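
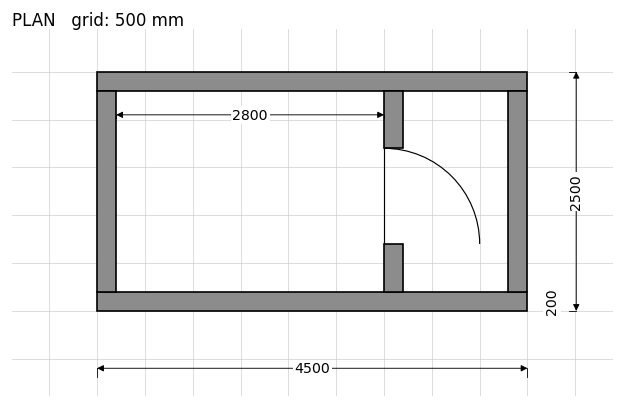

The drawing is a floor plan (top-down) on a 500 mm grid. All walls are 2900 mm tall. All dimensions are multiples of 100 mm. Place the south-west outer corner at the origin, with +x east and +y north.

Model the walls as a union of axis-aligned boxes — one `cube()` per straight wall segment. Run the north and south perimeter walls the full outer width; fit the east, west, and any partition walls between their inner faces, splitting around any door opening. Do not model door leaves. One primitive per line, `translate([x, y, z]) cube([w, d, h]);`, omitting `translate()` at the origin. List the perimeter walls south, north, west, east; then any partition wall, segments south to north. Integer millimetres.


cube([4500, 200, 2900]);
translate([0, 2300, 0]) cube([4500, 200, 2900]);
translate([0, 200, 0]) cube([200, 2100, 2900]);
translate([4300, 200, 0]) cube([200, 2100, 2900]);
translate([3000, 200, 0]) cube([200, 500, 2900]);
translate([3000, 1700, 0]) cube([200, 600, 2900]);


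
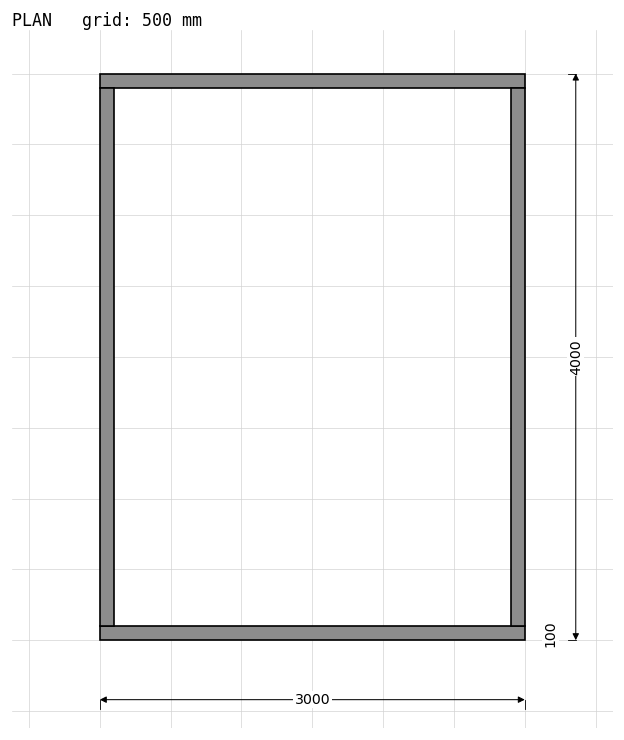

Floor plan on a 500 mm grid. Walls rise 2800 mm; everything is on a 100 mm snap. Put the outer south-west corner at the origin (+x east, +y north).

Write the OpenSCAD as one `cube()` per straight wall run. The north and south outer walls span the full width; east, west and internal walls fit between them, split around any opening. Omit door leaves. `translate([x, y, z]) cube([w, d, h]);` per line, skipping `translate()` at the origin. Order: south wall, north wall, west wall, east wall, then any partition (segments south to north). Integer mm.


cube([3000, 100, 2800]);
translate([0, 3900, 0]) cube([3000, 100, 2800]);
translate([0, 100, 0]) cube([100, 3800, 2800]);
translate([2900, 100, 0]) cube([100, 3800, 2800]);


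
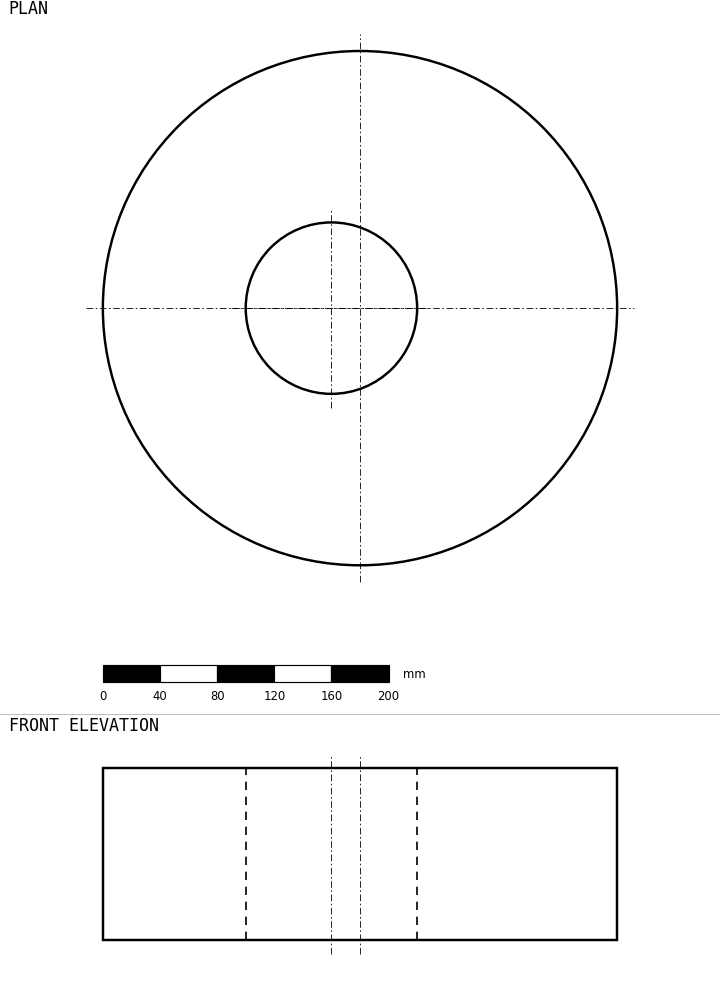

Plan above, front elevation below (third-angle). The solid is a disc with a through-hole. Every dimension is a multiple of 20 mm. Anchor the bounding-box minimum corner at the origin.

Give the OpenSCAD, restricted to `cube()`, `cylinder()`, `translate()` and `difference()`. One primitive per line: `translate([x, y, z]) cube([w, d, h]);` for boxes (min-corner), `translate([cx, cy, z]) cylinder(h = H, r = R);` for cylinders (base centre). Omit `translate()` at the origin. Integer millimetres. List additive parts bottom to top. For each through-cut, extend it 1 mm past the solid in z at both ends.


difference() {
  translate([180, 180, 0]) cylinder(h = 120, r = 180);
  translate([160, 180, -1]) cylinder(h = 122, r = 60);
}


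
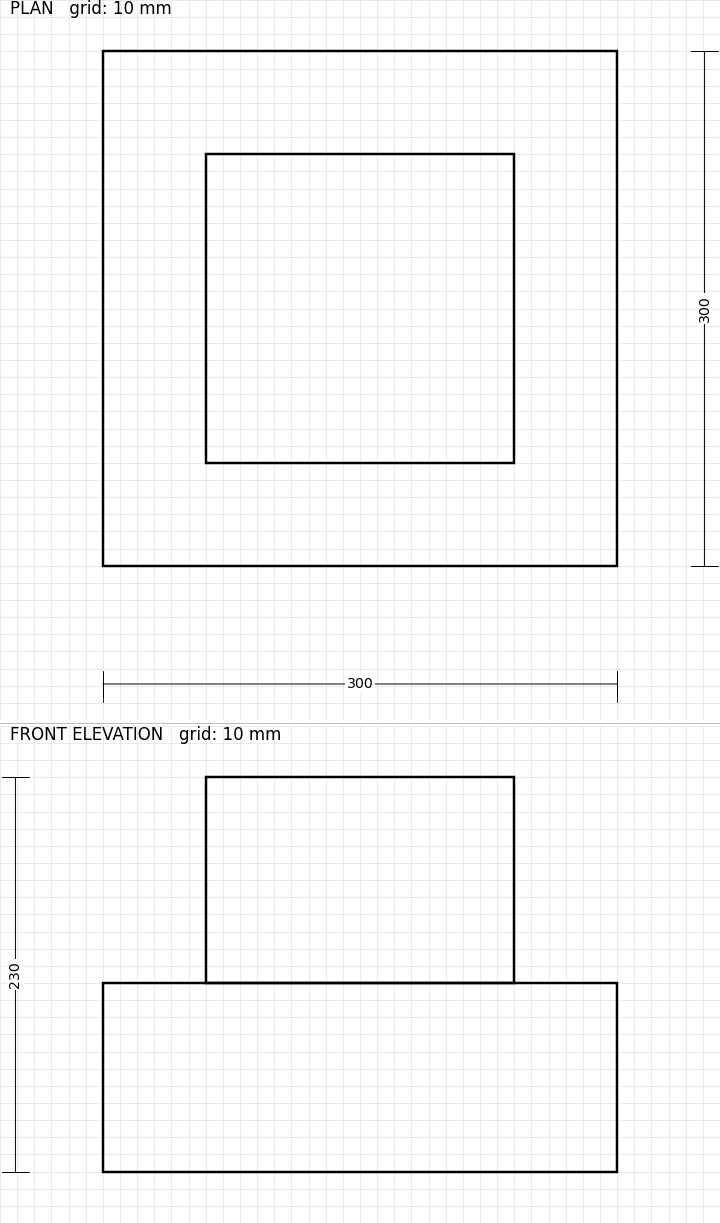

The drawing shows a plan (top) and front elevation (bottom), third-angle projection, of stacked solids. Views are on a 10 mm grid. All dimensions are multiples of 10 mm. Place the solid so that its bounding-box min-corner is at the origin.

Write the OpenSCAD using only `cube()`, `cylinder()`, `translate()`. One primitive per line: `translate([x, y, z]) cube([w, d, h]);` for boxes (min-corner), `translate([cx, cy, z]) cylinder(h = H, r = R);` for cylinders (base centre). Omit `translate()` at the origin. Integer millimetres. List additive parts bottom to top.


cube([300, 300, 110]);
translate([60, 60, 110]) cube([180, 180, 120]);


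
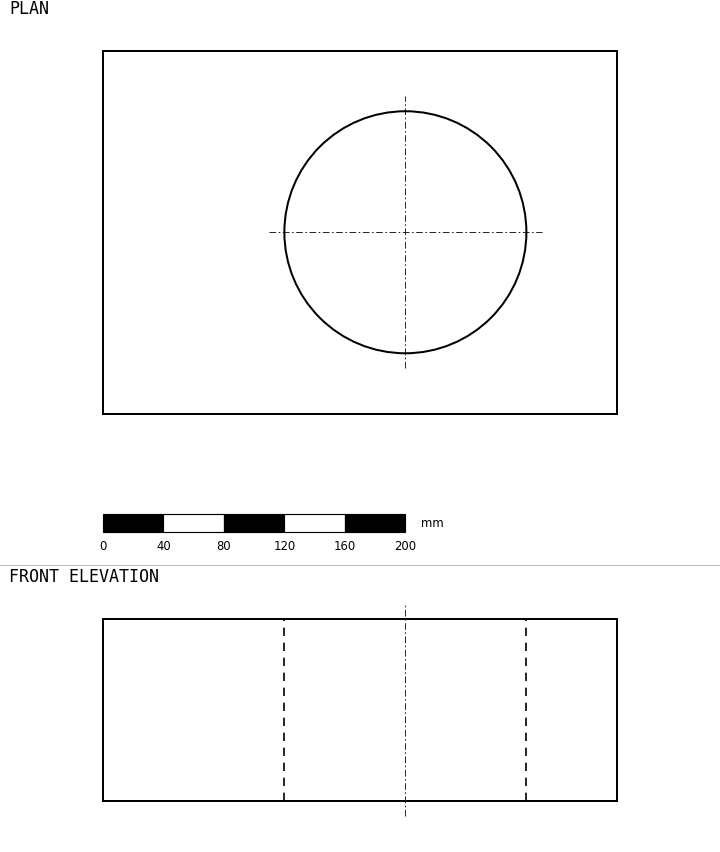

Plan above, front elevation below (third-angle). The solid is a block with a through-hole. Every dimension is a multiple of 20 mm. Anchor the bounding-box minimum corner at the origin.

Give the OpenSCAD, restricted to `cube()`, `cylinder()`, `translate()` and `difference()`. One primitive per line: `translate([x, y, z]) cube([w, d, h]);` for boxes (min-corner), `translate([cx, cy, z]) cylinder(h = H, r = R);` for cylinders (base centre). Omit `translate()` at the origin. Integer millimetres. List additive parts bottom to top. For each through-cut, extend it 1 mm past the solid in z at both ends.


difference() {
  cube([340, 240, 120]);
  translate([200, 120, -1]) cylinder(h = 122, r = 80);
}


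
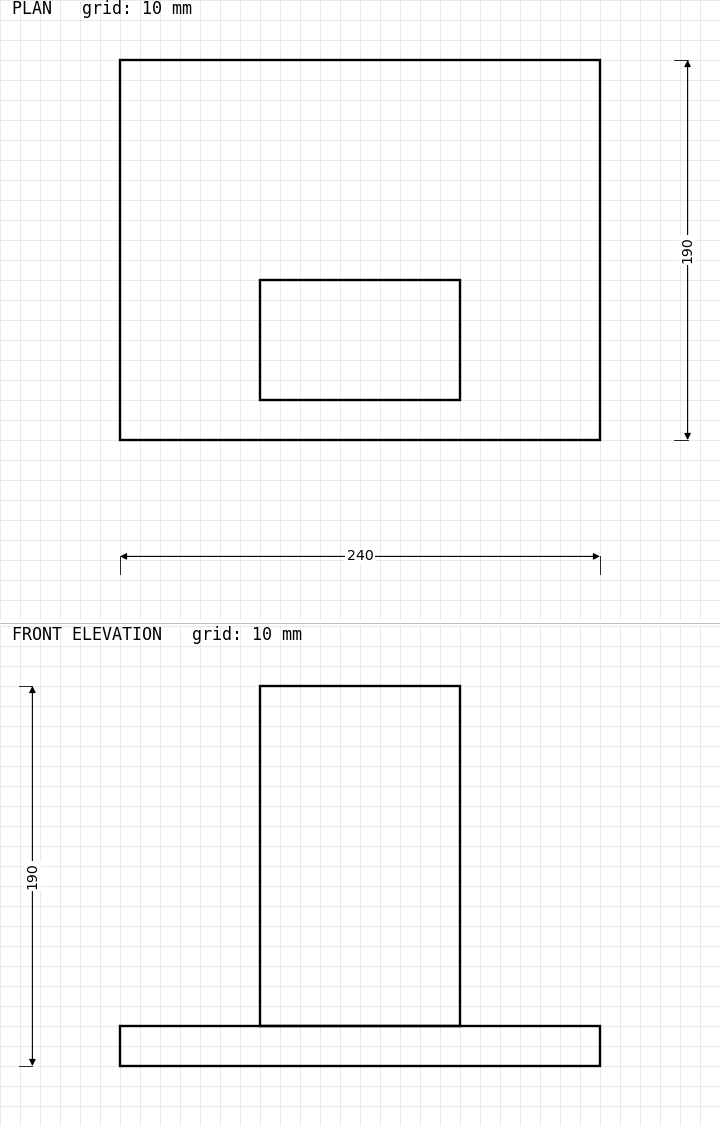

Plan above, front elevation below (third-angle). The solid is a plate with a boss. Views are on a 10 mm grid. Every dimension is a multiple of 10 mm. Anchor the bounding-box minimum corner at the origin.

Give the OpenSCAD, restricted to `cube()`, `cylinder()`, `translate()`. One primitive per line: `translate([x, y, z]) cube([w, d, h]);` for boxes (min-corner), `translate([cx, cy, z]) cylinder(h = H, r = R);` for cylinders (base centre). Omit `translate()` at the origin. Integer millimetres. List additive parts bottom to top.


cube([240, 190, 20]);
translate([70, 20, 20]) cube([100, 60, 170]);


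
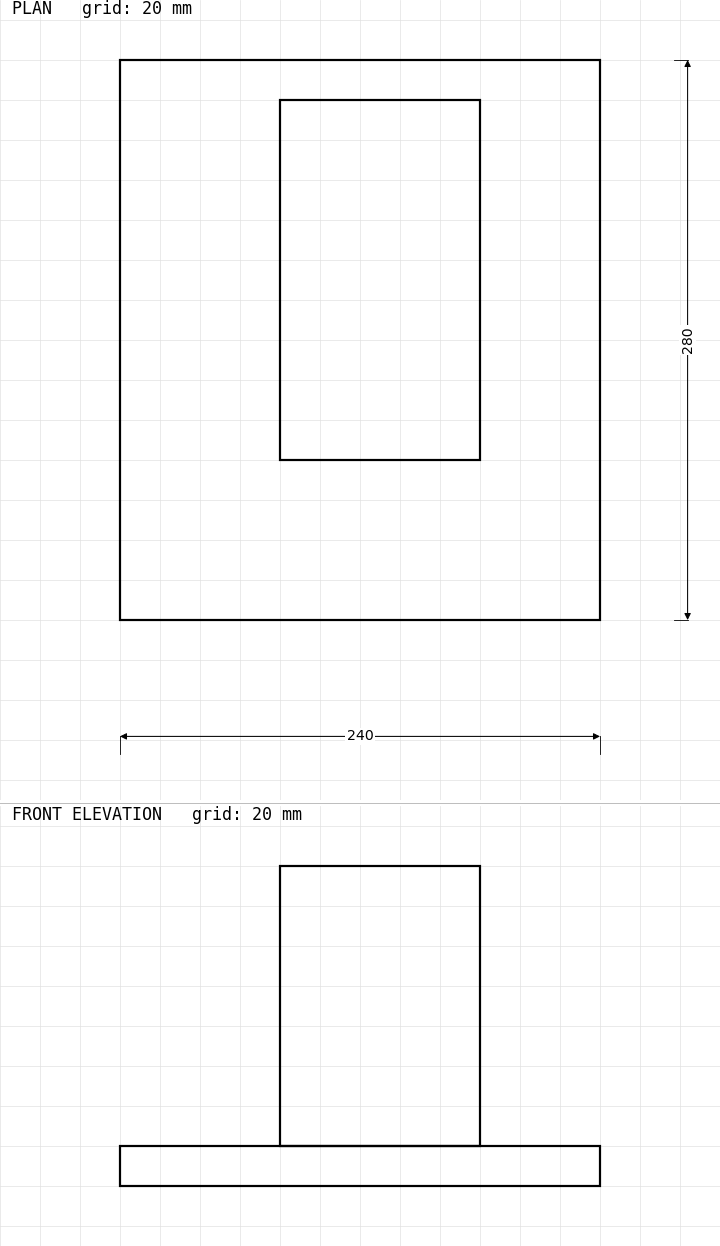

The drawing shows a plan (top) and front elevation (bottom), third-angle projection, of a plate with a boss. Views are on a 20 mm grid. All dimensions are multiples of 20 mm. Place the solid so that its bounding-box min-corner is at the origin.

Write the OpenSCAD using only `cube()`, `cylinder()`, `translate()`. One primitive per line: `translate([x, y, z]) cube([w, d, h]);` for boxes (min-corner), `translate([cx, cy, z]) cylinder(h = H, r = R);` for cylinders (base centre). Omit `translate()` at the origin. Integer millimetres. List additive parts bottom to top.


cube([240, 280, 20]);
translate([80, 80, 20]) cube([100, 180, 140]);


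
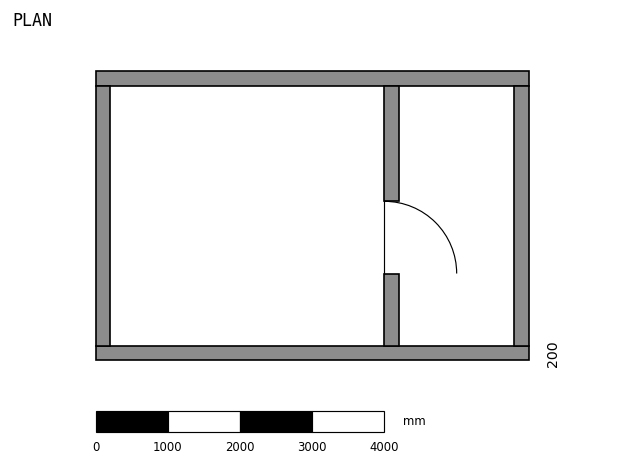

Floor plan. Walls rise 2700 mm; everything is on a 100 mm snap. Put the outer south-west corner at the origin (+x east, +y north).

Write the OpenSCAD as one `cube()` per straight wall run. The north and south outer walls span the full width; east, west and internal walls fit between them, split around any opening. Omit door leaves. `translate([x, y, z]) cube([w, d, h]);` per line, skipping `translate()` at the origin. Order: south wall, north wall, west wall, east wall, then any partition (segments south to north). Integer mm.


cube([6000, 200, 2700]);
translate([0, 3800, 0]) cube([6000, 200, 2700]);
translate([0, 200, 0]) cube([200, 3600, 2700]);
translate([5800, 200, 0]) cube([200, 3600, 2700]);
translate([4000, 200, 0]) cube([200, 1000, 2700]);
translate([4000, 2200, 0]) cube([200, 1600, 2700]);


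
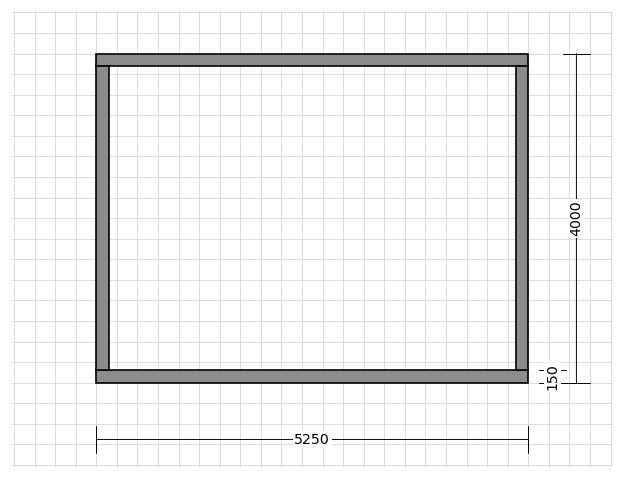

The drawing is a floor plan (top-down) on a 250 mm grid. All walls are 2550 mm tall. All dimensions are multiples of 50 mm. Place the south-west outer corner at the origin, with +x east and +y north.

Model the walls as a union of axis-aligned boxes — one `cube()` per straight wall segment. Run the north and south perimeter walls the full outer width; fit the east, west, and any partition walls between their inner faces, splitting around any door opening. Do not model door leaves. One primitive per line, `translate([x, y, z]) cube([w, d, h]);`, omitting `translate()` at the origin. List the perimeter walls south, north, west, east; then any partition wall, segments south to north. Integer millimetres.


cube([5250, 150, 2550]);
translate([0, 3850, 0]) cube([5250, 150, 2550]);
translate([0, 150, 0]) cube([150, 3700, 2550]);
translate([5100, 150, 0]) cube([150, 3700, 2550]);


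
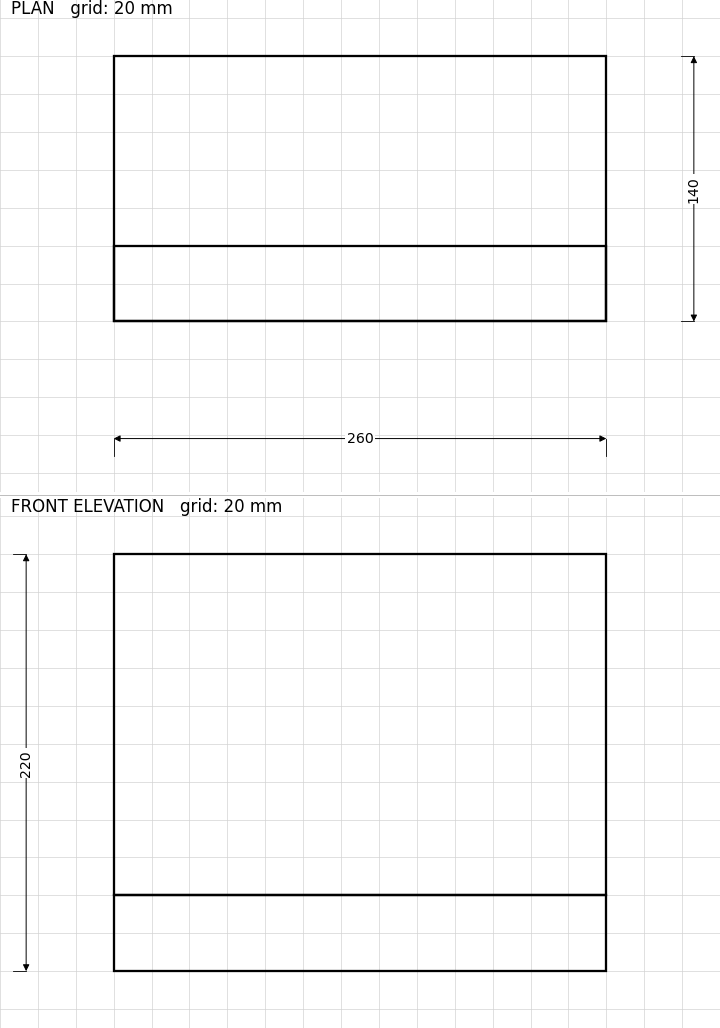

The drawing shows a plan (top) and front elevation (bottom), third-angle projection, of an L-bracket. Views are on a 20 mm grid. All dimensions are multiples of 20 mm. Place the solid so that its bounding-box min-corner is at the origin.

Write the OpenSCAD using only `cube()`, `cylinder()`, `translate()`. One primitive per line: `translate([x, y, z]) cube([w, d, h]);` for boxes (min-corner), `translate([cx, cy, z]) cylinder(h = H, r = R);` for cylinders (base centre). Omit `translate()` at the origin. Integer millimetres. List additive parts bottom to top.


cube([260, 140, 40]);
translate([0, 0, 40]) cube([260, 40, 180]);


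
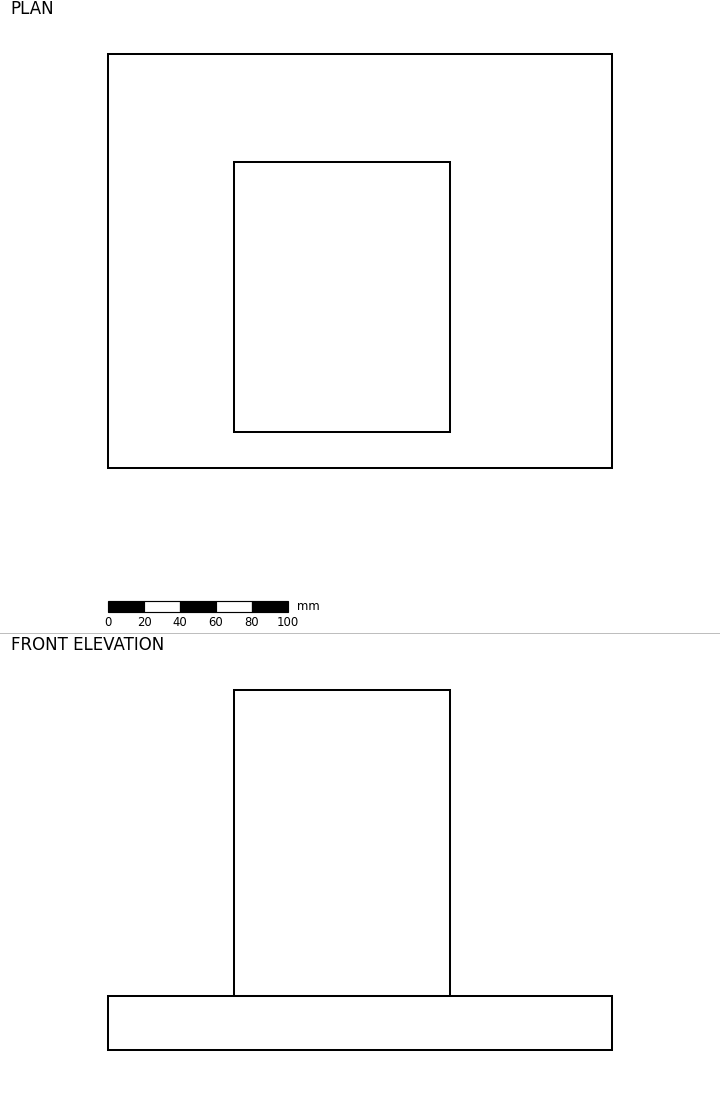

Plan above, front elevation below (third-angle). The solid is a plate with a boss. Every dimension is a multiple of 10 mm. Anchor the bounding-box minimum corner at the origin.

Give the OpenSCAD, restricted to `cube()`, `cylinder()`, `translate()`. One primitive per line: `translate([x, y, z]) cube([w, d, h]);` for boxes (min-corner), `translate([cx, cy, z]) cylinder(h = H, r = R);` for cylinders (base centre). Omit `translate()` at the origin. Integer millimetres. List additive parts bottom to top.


cube([280, 230, 30]);
translate([70, 20, 30]) cube([120, 150, 170]);


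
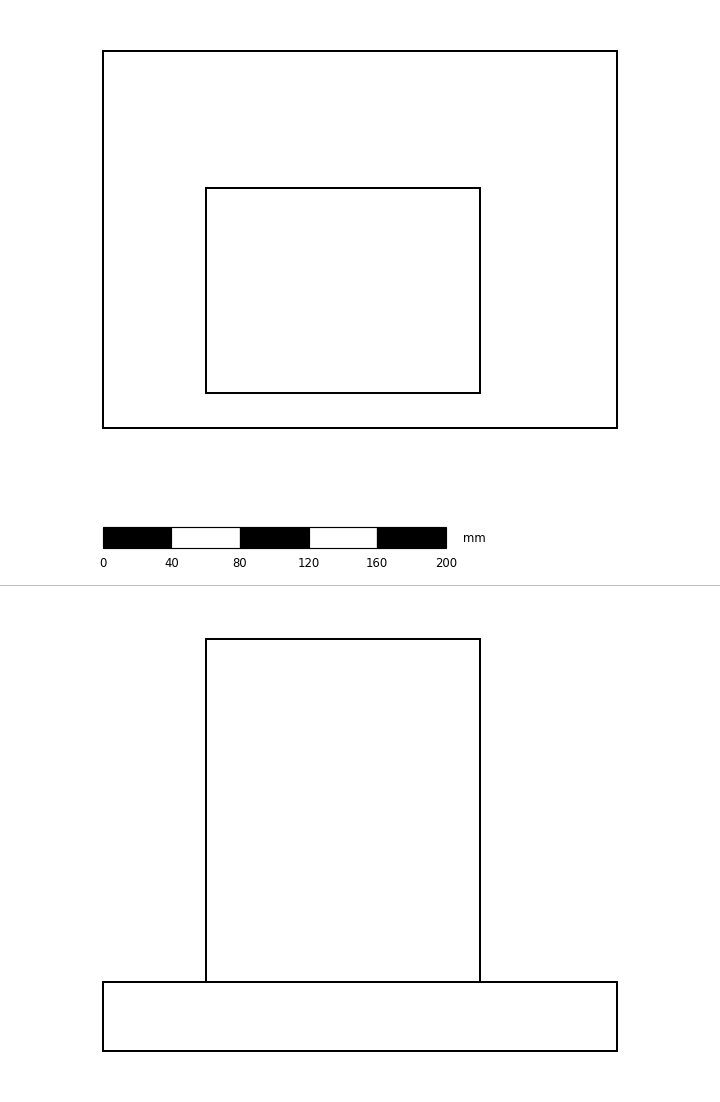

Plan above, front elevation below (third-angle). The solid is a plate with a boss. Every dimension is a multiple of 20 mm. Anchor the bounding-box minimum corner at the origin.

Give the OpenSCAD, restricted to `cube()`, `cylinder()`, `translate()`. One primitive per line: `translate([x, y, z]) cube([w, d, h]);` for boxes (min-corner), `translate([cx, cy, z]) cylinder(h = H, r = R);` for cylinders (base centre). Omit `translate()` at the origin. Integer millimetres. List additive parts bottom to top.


cube([300, 220, 40]);
translate([60, 20, 40]) cube([160, 120, 200]);


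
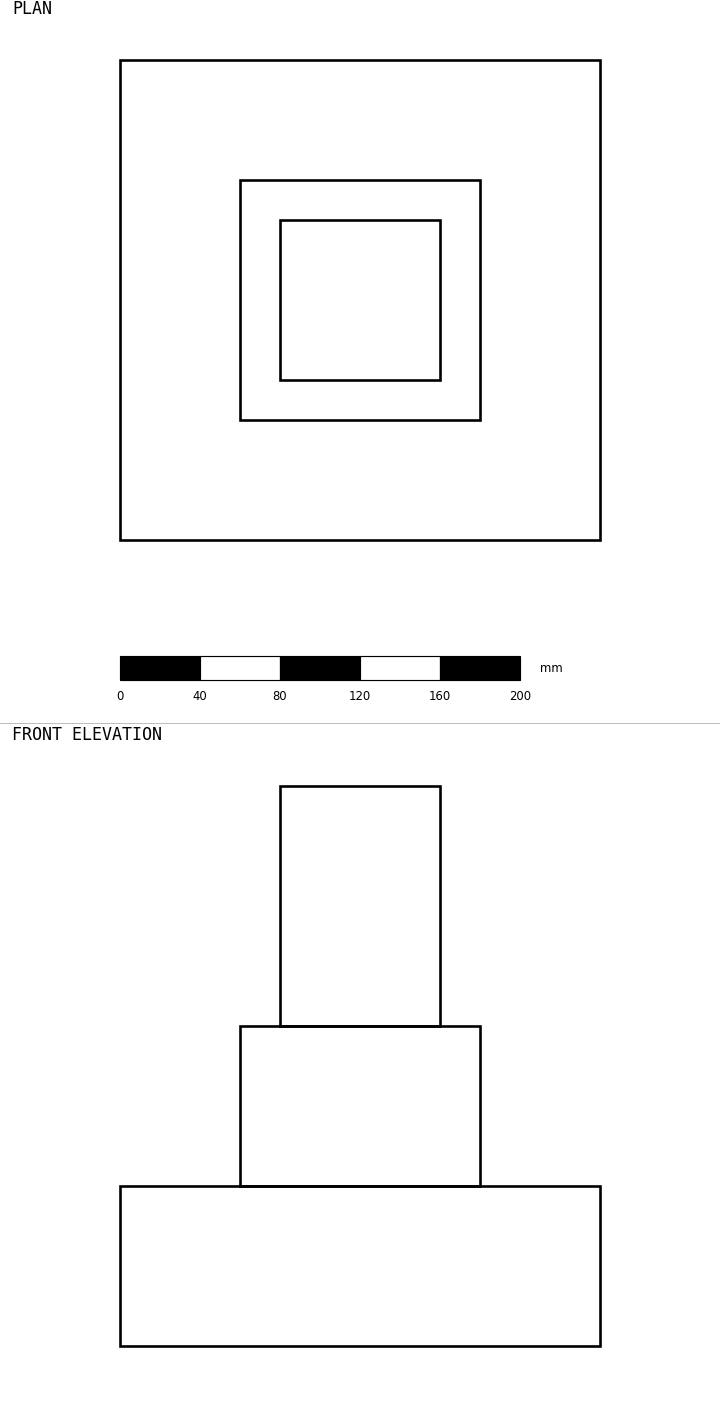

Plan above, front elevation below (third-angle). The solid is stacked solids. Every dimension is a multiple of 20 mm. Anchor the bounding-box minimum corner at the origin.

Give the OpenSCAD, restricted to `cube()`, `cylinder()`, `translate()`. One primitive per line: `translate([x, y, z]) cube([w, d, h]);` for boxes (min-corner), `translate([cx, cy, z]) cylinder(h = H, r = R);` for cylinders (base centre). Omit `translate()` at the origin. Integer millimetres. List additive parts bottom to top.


cube([240, 240, 80]);
translate([60, 60, 80]) cube([120, 120, 80]);
translate([80, 80, 160]) cube([80, 80, 120]);


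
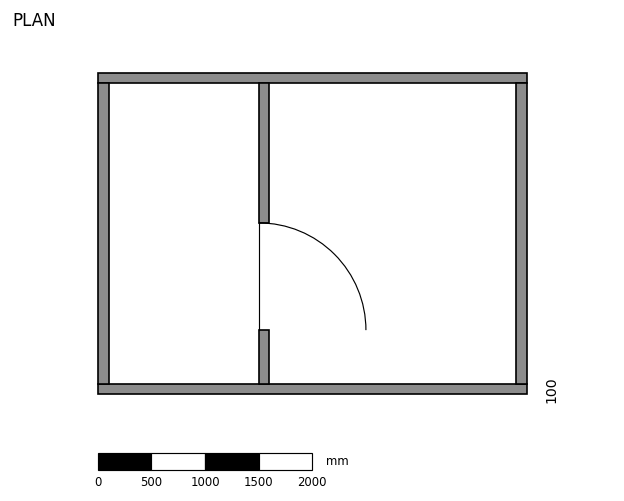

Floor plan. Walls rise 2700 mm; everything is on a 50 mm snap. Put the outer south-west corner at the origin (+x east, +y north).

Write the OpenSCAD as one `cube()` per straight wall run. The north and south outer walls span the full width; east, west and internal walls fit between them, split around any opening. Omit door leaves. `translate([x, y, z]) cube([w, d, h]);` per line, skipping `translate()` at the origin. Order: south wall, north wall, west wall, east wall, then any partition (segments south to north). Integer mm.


cube([4000, 100, 2700]);
translate([0, 2900, 0]) cube([4000, 100, 2700]);
translate([0, 100, 0]) cube([100, 2800, 2700]);
translate([3900, 100, 0]) cube([100, 2800, 2700]);
translate([1500, 100, 0]) cube([100, 500, 2700]);
translate([1500, 1600, 0]) cube([100, 1300, 2700]);


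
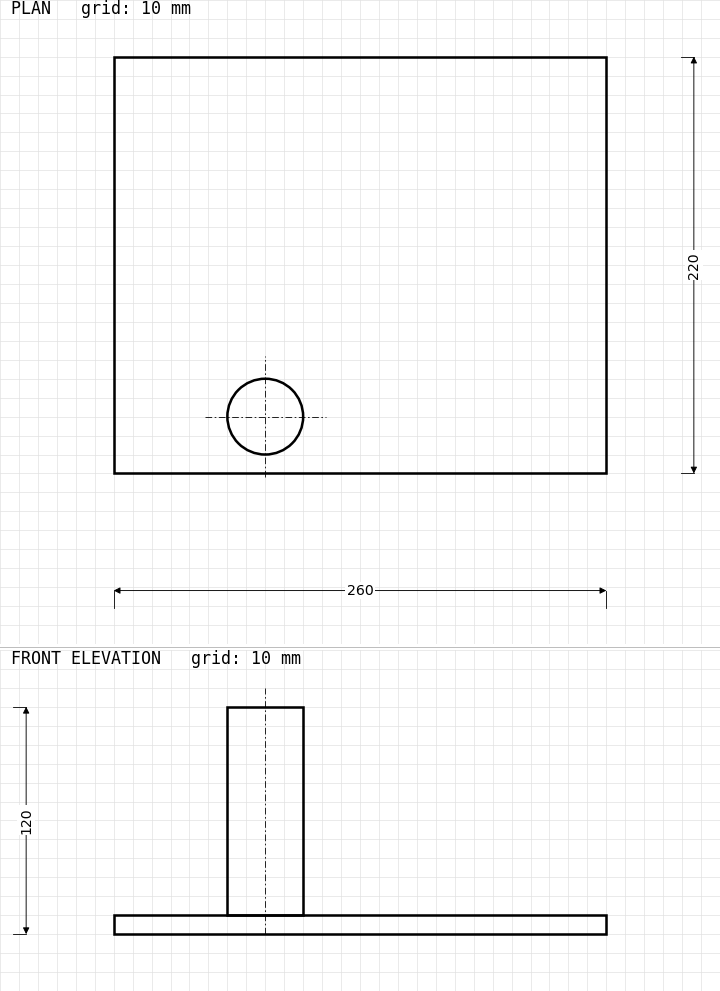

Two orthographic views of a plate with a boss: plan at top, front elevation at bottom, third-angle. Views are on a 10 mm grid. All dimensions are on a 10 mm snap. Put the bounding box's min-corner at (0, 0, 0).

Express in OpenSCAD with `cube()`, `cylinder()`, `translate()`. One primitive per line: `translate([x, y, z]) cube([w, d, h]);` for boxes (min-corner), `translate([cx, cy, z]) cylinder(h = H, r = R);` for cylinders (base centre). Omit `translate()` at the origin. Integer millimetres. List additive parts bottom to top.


cube([260, 220, 10]);
translate([80, 30, 10]) cylinder(h = 110, r = 20);


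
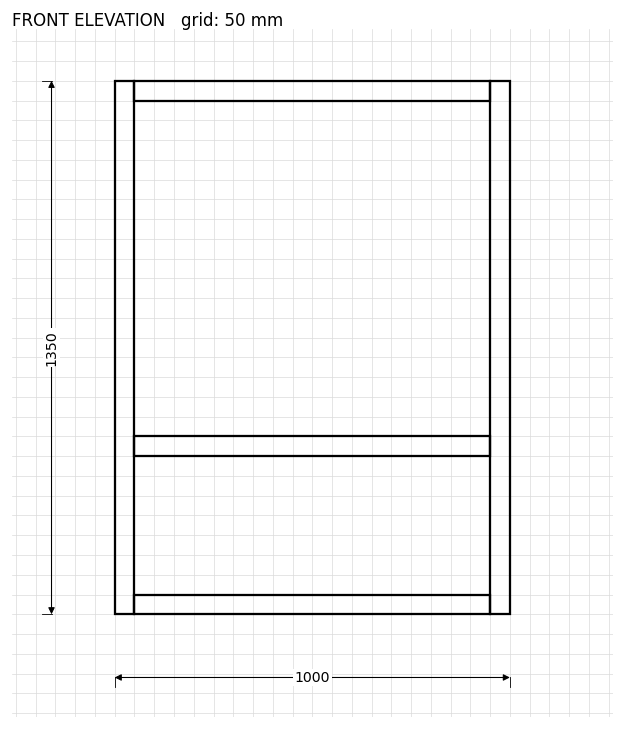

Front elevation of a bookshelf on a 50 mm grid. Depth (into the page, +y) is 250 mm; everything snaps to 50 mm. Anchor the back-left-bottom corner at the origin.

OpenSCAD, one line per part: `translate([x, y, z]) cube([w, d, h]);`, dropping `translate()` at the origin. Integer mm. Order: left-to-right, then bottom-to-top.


cube([50, 250, 1350]);
translate([50, 0, 0]) cube([900, 250, 50]);
translate([50, 0, 400]) cube([900, 250, 50]);
translate([50, 0, 1300]) cube([900, 250, 50]);
translate([950, 0, 0]) cube([50, 250, 1350]);


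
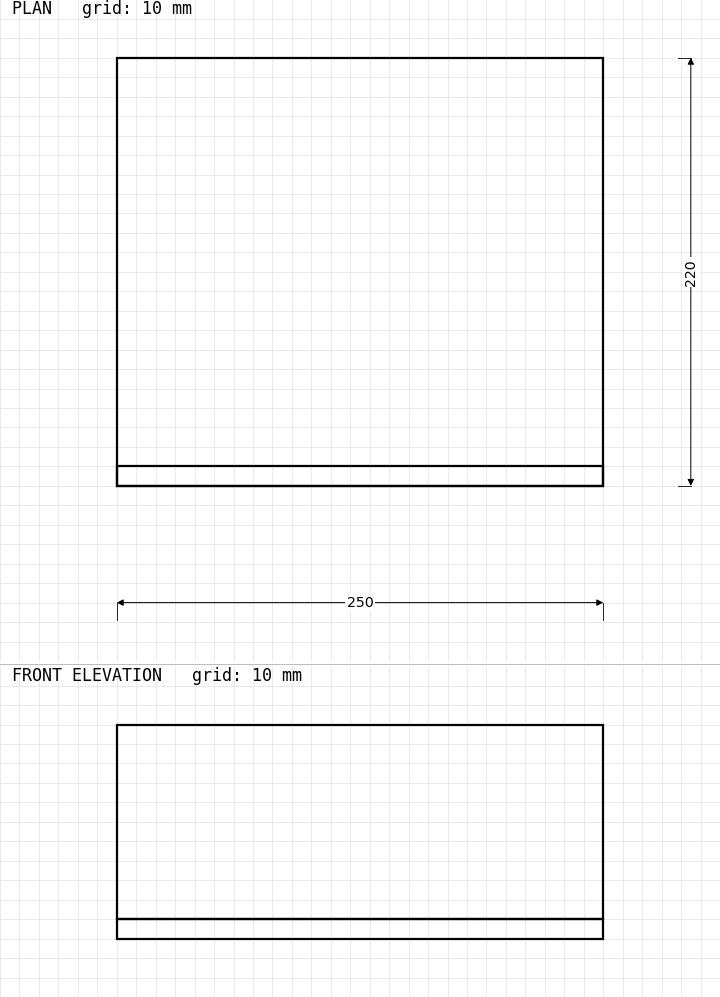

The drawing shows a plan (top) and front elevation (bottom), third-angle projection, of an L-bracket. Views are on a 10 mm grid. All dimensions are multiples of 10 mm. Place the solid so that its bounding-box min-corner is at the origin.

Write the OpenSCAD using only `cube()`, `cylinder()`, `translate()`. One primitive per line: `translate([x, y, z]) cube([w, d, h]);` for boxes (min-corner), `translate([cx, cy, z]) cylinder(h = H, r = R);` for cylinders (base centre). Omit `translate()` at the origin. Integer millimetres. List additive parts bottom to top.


cube([250, 220, 10]);
translate([0, 0, 10]) cube([250, 10, 100]);


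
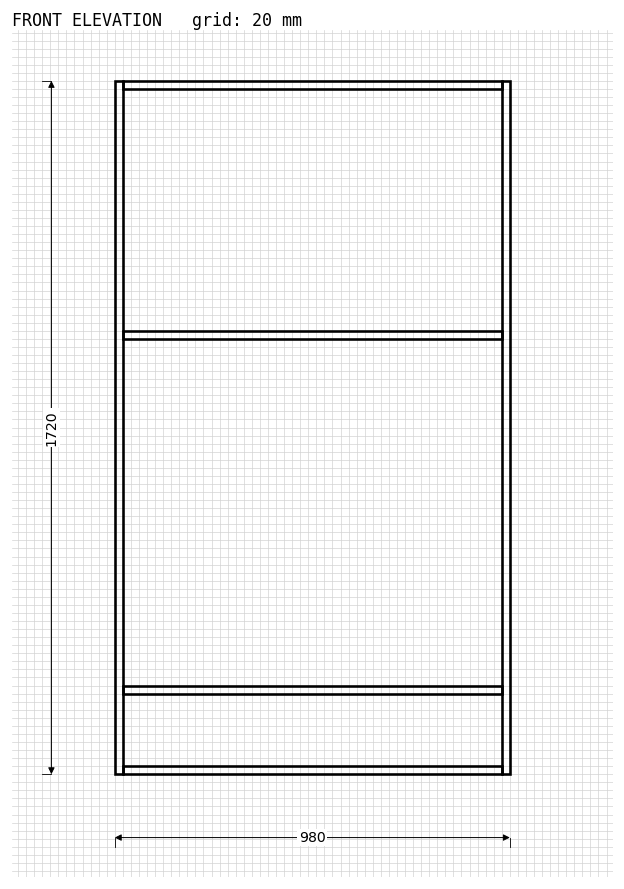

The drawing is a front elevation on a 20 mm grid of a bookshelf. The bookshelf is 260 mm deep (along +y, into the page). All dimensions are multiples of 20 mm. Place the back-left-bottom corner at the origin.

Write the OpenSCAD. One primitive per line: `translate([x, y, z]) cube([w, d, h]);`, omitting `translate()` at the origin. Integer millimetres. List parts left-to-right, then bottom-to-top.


cube([20, 260, 1720]);
translate([20, 0, 0]) cube([940, 260, 20]);
translate([20, 0, 200]) cube([940, 260, 20]);
translate([20, 0, 1080]) cube([940, 260, 20]);
translate([20, 0, 1700]) cube([940, 260, 20]);
translate([960, 0, 0]) cube([20, 260, 1720]);


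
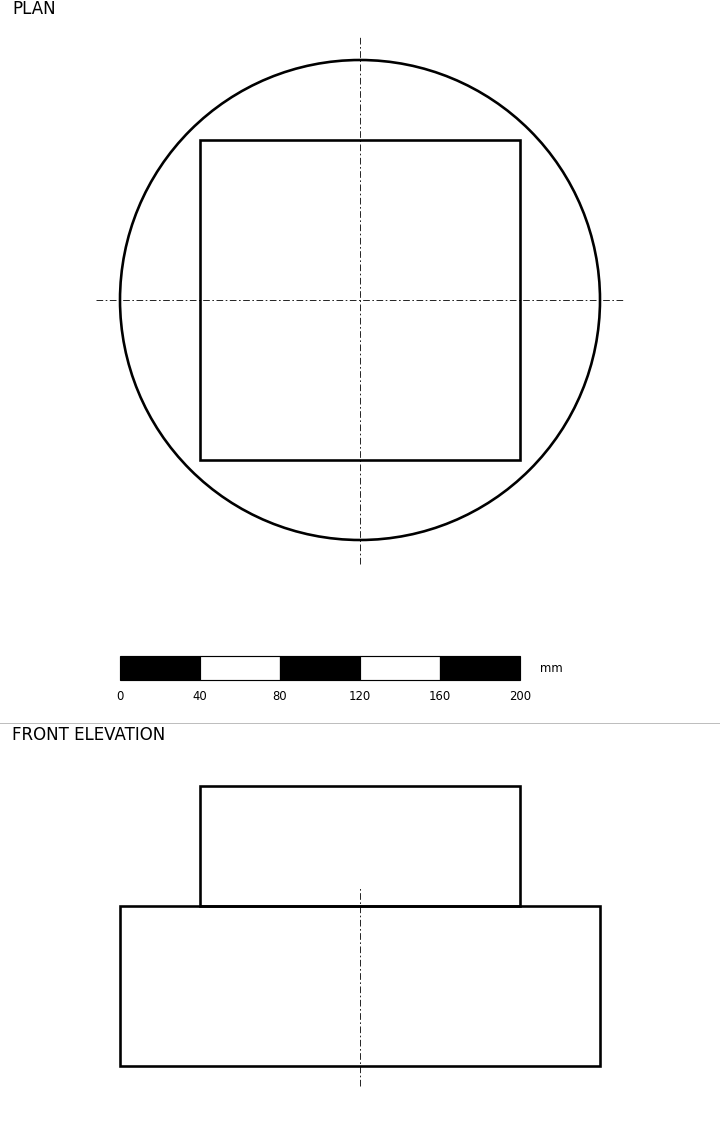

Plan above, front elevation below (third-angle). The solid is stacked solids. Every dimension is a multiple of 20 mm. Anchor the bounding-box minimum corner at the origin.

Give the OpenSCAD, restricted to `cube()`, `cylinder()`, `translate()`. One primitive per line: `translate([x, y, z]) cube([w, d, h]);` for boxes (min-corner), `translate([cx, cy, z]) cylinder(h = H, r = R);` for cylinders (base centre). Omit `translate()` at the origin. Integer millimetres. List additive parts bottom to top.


translate([120, 120, 0]) cylinder(h = 80, r = 120);
translate([40, 40, 80]) cube([160, 160, 60]);


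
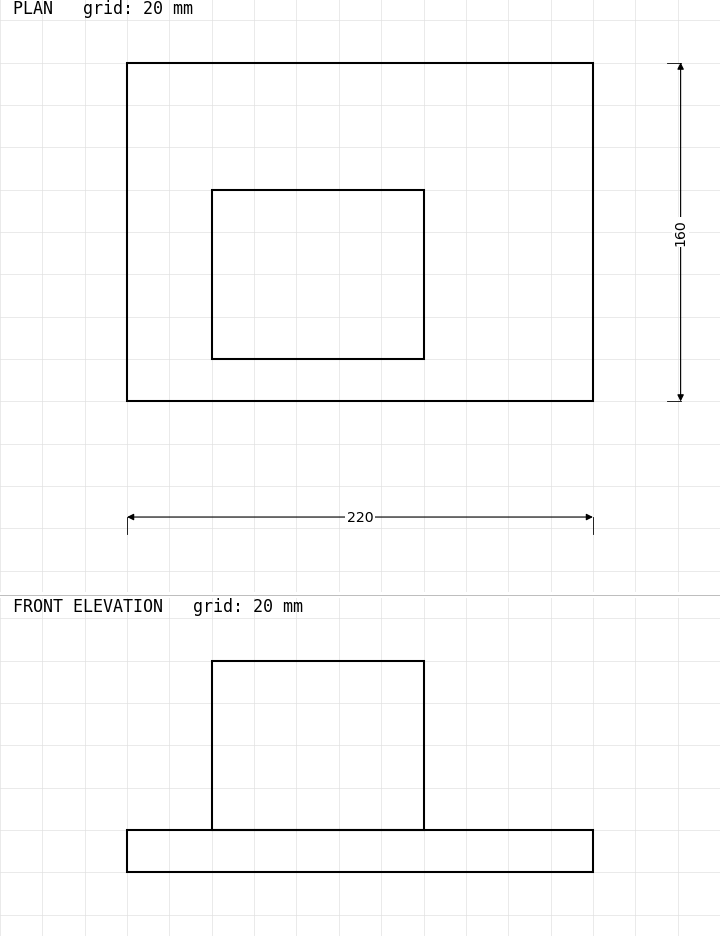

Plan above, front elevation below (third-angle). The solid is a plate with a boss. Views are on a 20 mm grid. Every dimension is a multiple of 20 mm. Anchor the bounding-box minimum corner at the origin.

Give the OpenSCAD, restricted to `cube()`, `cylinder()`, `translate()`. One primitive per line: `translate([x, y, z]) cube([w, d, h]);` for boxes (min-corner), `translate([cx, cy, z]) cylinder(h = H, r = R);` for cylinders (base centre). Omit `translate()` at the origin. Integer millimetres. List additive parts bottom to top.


cube([220, 160, 20]);
translate([40, 20, 20]) cube([100, 80, 80]);


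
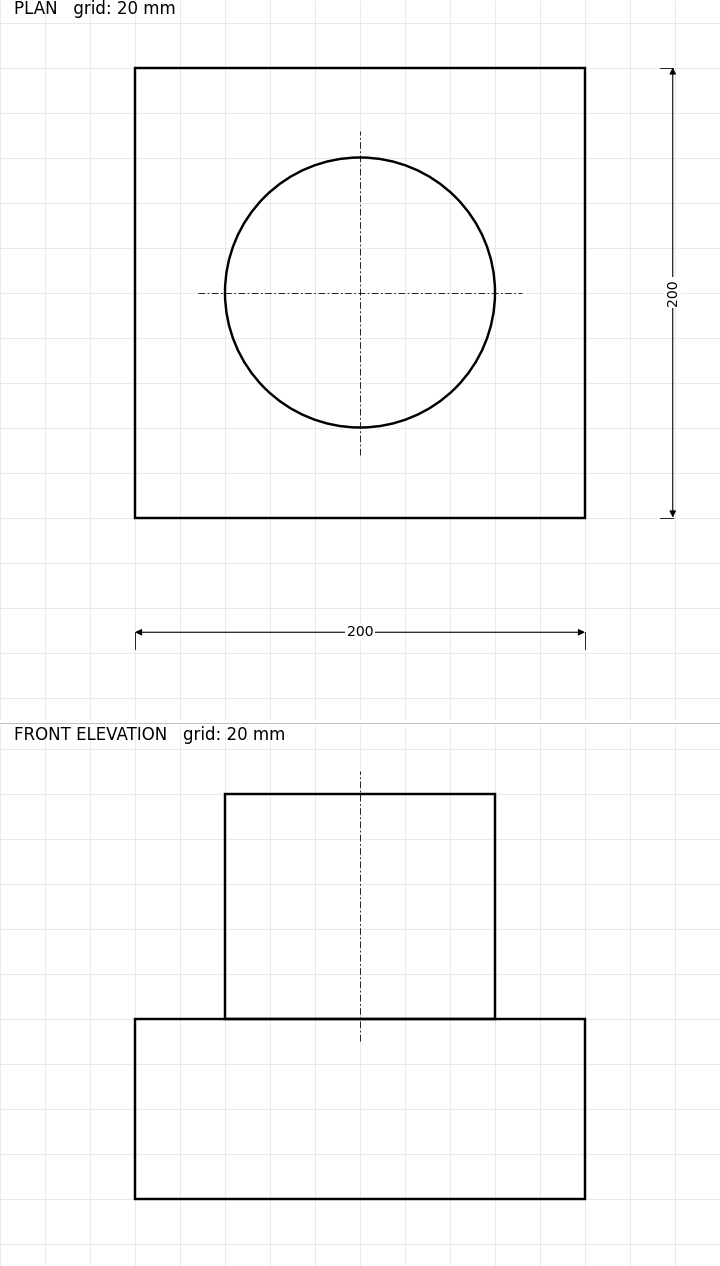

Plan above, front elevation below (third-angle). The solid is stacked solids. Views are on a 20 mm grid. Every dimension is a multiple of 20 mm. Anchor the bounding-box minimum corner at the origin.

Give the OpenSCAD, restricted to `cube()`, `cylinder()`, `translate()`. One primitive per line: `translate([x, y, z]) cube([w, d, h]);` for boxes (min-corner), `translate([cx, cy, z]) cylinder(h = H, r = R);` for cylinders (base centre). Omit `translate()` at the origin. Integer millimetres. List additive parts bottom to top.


cube([200, 200, 80]);
translate([100, 100, 80]) cylinder(h = 100, r = 60);


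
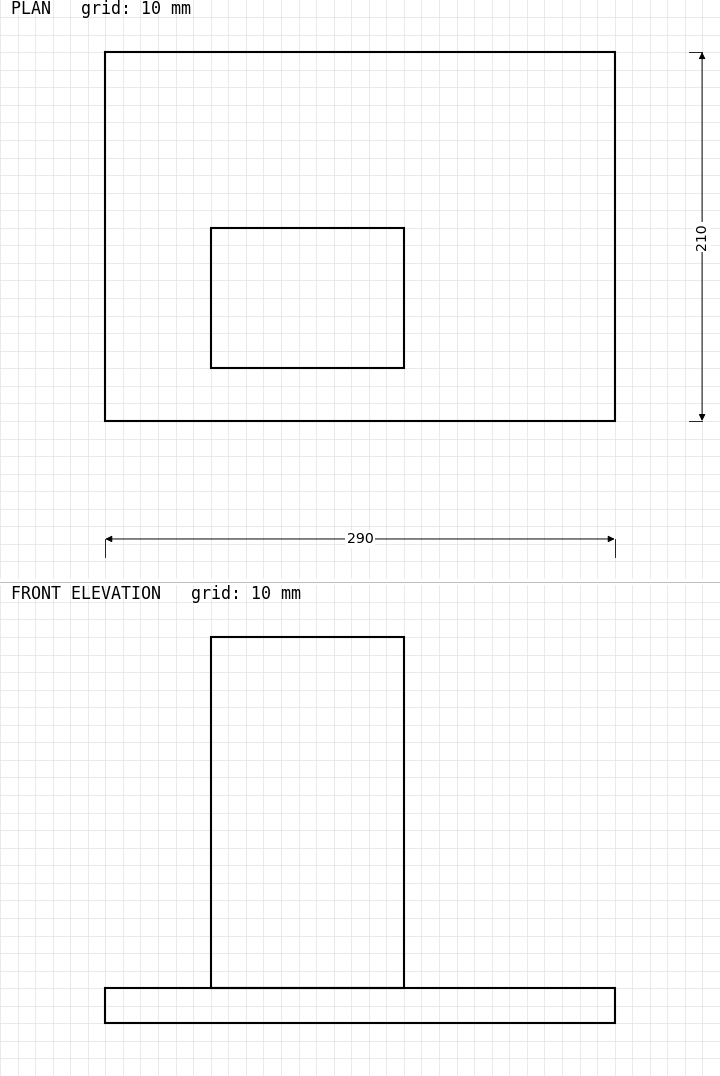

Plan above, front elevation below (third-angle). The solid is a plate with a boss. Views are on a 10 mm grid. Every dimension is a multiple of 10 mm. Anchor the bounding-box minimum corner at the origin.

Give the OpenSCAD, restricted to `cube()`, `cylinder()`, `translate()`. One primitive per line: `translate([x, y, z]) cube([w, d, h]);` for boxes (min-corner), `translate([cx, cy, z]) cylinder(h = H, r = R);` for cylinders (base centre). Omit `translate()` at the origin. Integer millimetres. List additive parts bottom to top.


cube([290, 210, 20]);
translate([60, 30, 20]) cube([110, 80, 200]);


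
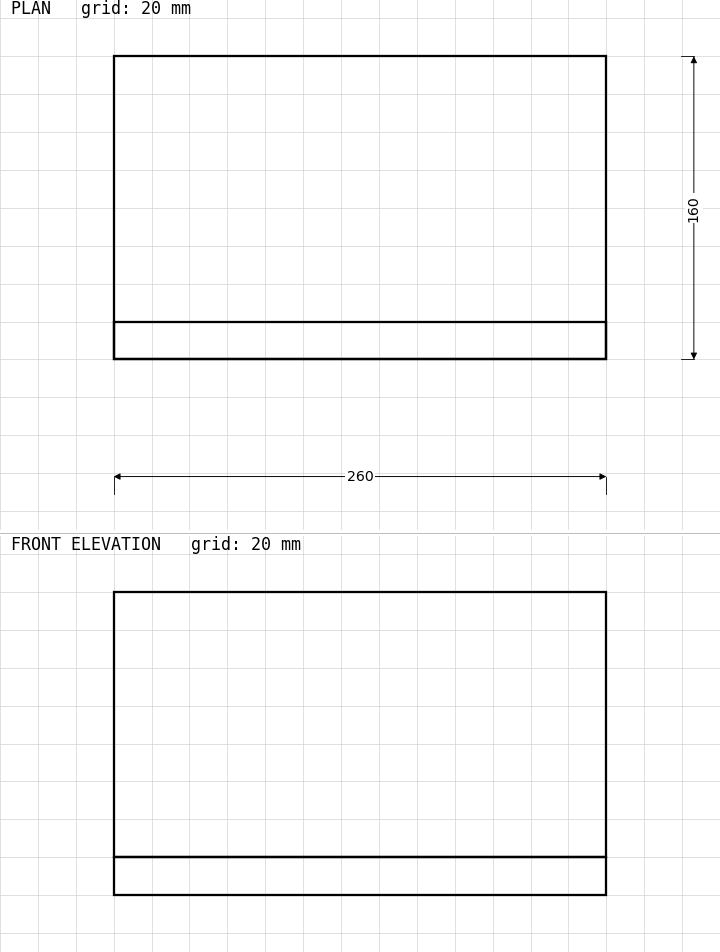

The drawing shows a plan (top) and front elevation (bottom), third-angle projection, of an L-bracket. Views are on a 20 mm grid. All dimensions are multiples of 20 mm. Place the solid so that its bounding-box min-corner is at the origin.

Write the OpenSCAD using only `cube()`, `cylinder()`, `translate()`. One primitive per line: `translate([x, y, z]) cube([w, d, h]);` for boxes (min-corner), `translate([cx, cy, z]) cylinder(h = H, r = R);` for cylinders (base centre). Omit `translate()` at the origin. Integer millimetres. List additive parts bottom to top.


cube([260, 160, 20]);
translate([0, 0, 20]) cube([260, 20, 140]);


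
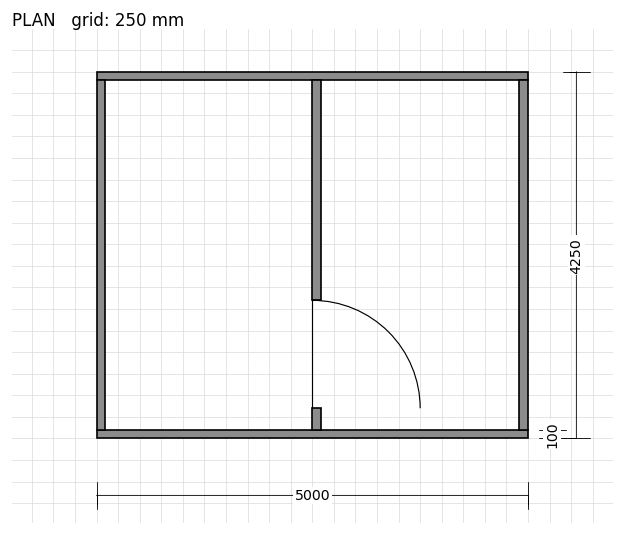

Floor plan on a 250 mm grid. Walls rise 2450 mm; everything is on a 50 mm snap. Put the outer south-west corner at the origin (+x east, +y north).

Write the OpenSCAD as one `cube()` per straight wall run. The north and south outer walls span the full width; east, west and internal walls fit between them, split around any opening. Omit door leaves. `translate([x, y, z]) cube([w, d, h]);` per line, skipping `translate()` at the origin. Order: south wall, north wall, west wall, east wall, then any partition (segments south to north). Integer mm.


cube([5000, 100, 2450]);
translate([0, 4150, 0]) cube([5000, 100, 2450]);
translate([0, 100, 0]) cube([100, 4050, 2450]);
translate([4900, 100, 0]) cube([100, 4050, 2450]);
translate([2500, 100, 0]) cube([100, 250, 2450]);
translate([2500, 1600, 0]) cube([100, 2550, 2450]);


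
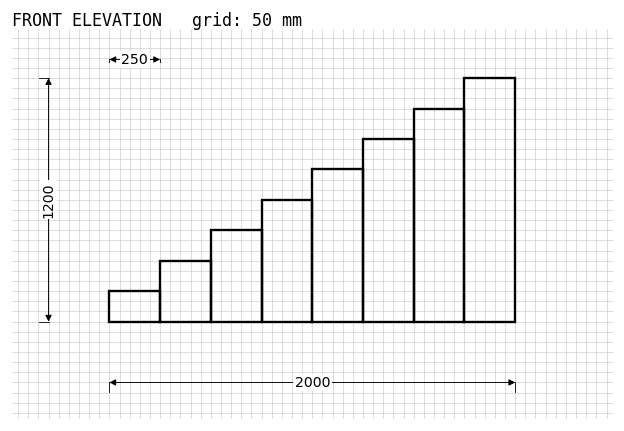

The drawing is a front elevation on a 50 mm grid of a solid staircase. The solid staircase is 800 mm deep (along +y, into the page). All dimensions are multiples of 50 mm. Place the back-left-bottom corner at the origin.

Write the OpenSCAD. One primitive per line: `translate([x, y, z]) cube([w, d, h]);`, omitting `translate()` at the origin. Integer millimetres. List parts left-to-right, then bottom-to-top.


cube([250, 800, 150]);
translate([250, 0, 0]) cube([250, 800, 300]);
translate([500, 0, 0]) cube([250, 800, 450]);
translate([750, 0, 0]) cube([250, 800, 600]);
translate([1000, 0, 0]) cube([250, 800, 750]);
translate([1250, 0, 0]) cube([250, 800, 900]);
translate([1500, 0, 0]) cube([250, 800, 1050]);
translate([1750, 0, 0]) cube([250, 800, 1200]);


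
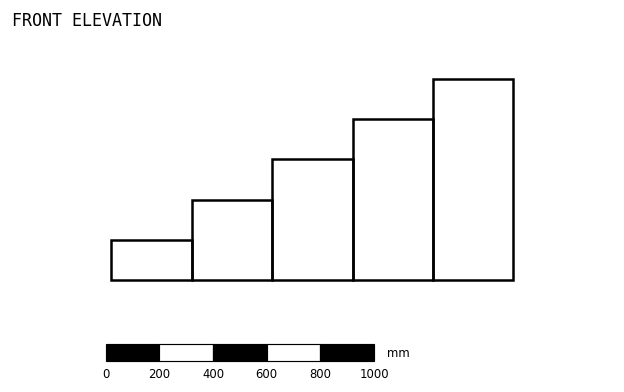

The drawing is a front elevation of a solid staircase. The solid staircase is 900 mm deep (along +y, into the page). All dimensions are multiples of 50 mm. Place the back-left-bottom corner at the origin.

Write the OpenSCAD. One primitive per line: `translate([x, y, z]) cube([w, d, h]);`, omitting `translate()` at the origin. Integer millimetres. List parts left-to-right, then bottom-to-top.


cube([300, 900, 150]);
translate([300, 0, 0]) cube([300, 900, 300]);
translate([600, 0, 0]) cube([300, 900, 450]);
translate([900, 0, 0]) cube([300, 900, 600]);
translate([1200, 0, 0]) cube([300, 900, 750]);


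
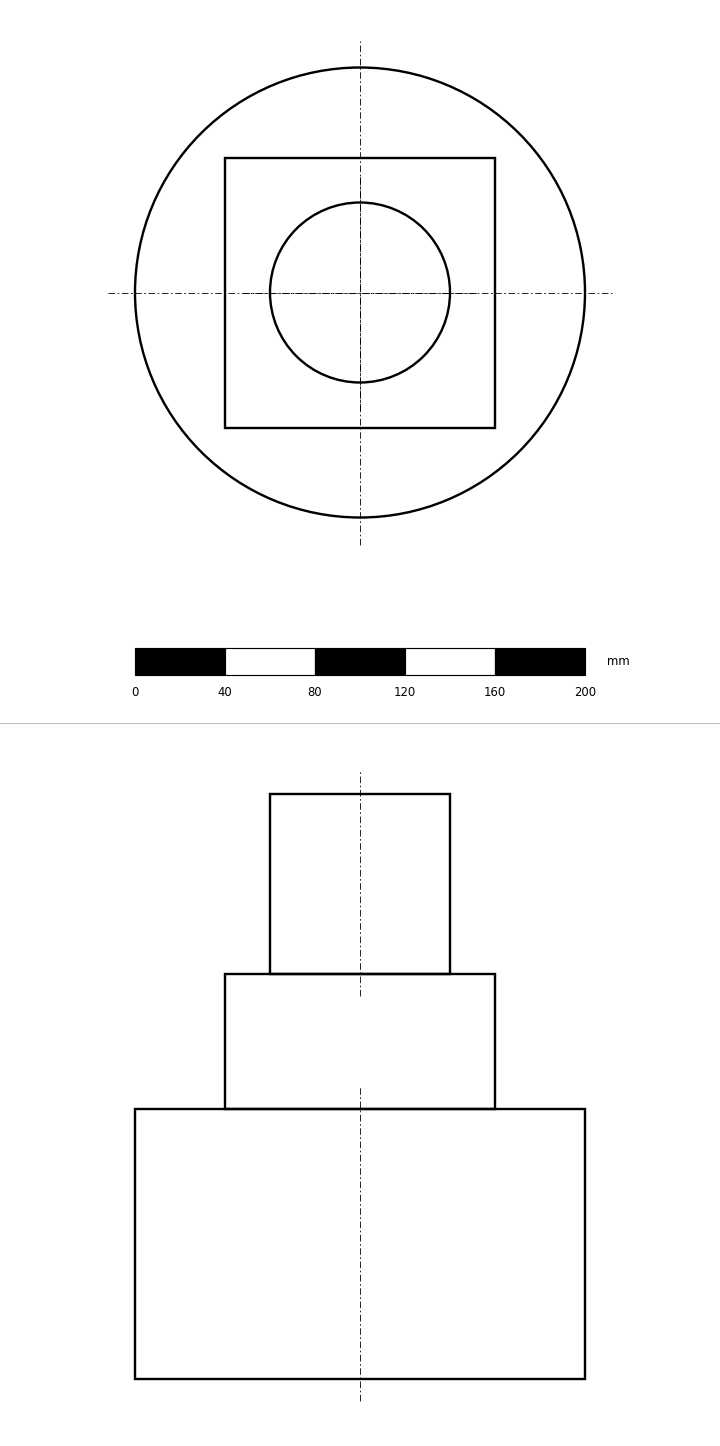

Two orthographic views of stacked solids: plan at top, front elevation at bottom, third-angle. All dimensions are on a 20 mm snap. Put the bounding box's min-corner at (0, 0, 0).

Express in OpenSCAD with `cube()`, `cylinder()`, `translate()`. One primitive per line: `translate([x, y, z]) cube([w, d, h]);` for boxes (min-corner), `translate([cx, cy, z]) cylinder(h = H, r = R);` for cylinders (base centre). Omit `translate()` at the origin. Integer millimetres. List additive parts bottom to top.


translate([100, 100, 0]) cylinder(h = 120, r = 100);
translate([40, 40, 120]) cube([120, 120, 60]);
translate([100, 100, 180]) cylinder(h = 80, r = 40);


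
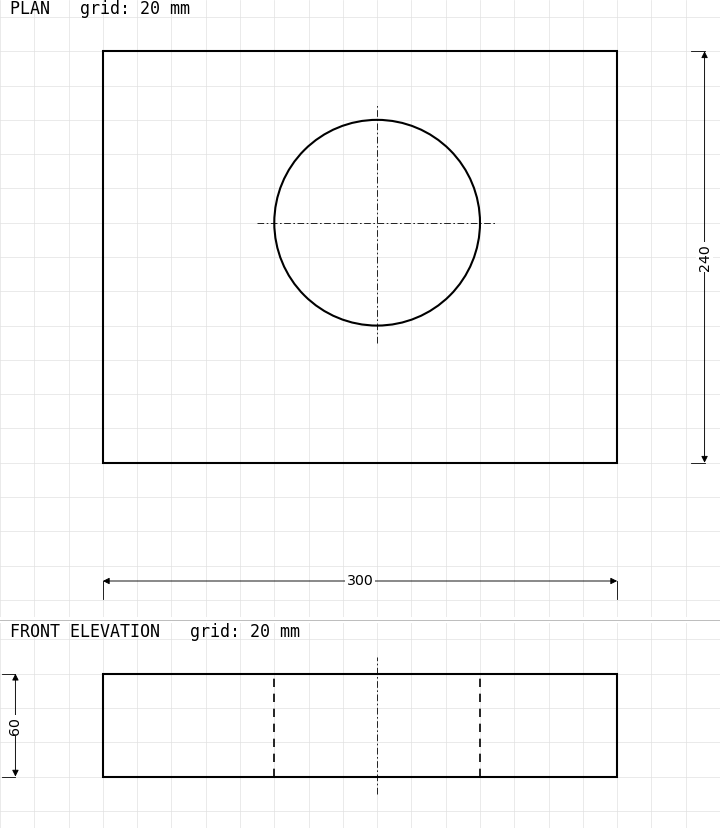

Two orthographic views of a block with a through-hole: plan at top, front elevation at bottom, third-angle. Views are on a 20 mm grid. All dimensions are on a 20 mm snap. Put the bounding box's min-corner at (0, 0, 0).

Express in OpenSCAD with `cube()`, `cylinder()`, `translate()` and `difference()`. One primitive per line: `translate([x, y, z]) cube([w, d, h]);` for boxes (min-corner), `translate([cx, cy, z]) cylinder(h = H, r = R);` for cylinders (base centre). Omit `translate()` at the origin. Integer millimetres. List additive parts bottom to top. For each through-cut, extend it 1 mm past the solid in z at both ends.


difference() {
  cube([300, 240, 60]);
  translate([160, 140, -1]) cylinder(h = 62, r = 60);
}


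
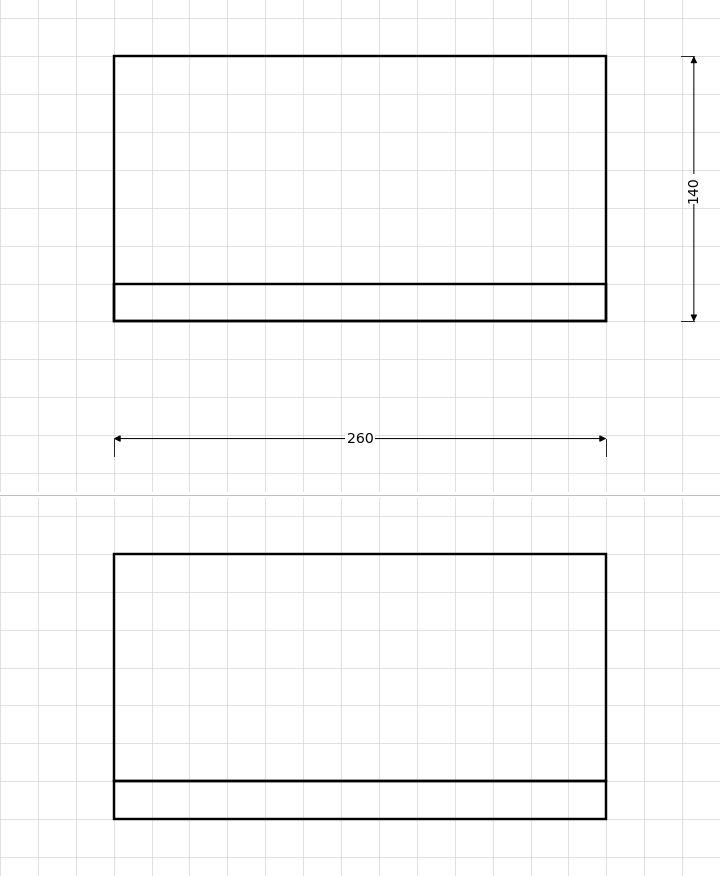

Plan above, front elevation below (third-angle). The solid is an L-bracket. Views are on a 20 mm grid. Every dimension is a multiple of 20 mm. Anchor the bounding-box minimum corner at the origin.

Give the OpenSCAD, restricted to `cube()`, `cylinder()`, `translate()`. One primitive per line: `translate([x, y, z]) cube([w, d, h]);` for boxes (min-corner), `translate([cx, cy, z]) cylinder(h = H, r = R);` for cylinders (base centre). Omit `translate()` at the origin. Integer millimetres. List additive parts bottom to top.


cube([260, 140, 20]);
translate([0, 0, 20]) cube([260, 20, 120]);


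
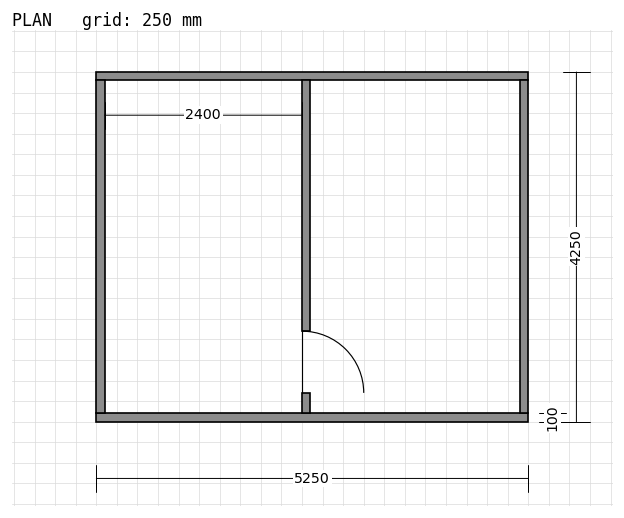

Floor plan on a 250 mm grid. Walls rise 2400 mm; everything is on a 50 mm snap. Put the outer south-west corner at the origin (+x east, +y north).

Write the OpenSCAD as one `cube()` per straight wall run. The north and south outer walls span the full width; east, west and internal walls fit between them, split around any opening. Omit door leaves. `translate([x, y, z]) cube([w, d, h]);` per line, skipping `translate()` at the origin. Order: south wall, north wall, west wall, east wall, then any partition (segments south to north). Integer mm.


cube([5250, 100, 2400]);
translate([0, 4150, 0]) cube([5250, 100, 2400]);
translate([0, 100, 0]) cube([100, 4050, 2400]);
translate([5150, 100, 0]) cube([100, 4050, 2400]);
translate([2500, 100, 0]) cube([100, 250, 2400]);
translate([2500, 1100, 0]) cube([100, 3050, 2400]);


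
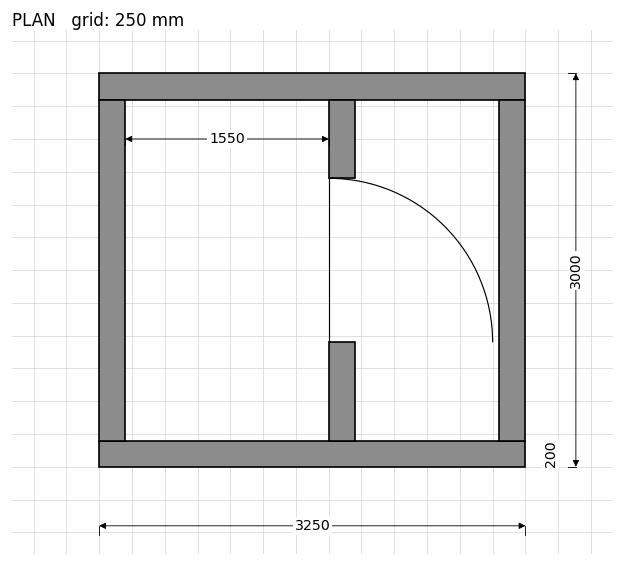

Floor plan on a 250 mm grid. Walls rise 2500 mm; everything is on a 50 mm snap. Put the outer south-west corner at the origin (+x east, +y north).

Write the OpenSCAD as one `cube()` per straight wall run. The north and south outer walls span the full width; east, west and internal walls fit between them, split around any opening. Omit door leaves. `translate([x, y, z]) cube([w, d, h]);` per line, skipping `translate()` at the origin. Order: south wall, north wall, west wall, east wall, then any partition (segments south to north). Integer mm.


cube([3250, 200, 2500]);
translate([0, 2800, 0]) cube([3250, 200, 2500]);
translate([0, 200, 0]) cube([200, 2600, 2500]);
translate([3050, 200, 0]) cube([200, 2600, 2500]);
translate([1750, 200, 0]) cube([200, 750, 2500]);
translate([1750, 2200, 0]) cube([200, 600, 2500]);


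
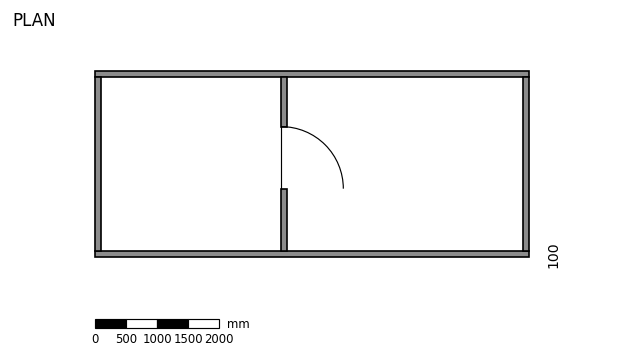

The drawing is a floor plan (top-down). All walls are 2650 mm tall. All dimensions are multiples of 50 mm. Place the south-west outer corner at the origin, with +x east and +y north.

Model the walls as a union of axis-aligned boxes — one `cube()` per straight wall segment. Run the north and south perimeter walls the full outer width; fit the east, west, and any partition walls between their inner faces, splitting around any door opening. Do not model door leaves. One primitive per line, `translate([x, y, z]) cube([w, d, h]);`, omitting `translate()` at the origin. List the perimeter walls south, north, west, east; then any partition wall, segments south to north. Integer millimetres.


cube([7000, 100, 2650]);
translate([0, 2900, 0]) cube([7000, 100, 2650]);
translate([0, 100, 0]) cube([100, 2800, 2650]);
translate([6900, 100, 0]) cube([100, 2800, 2650]);
translate([3000, 100, 0]) cube([100, 1000, 2650]);
translate([3000, 2100, 0]) cube([100, 800, 2650]);


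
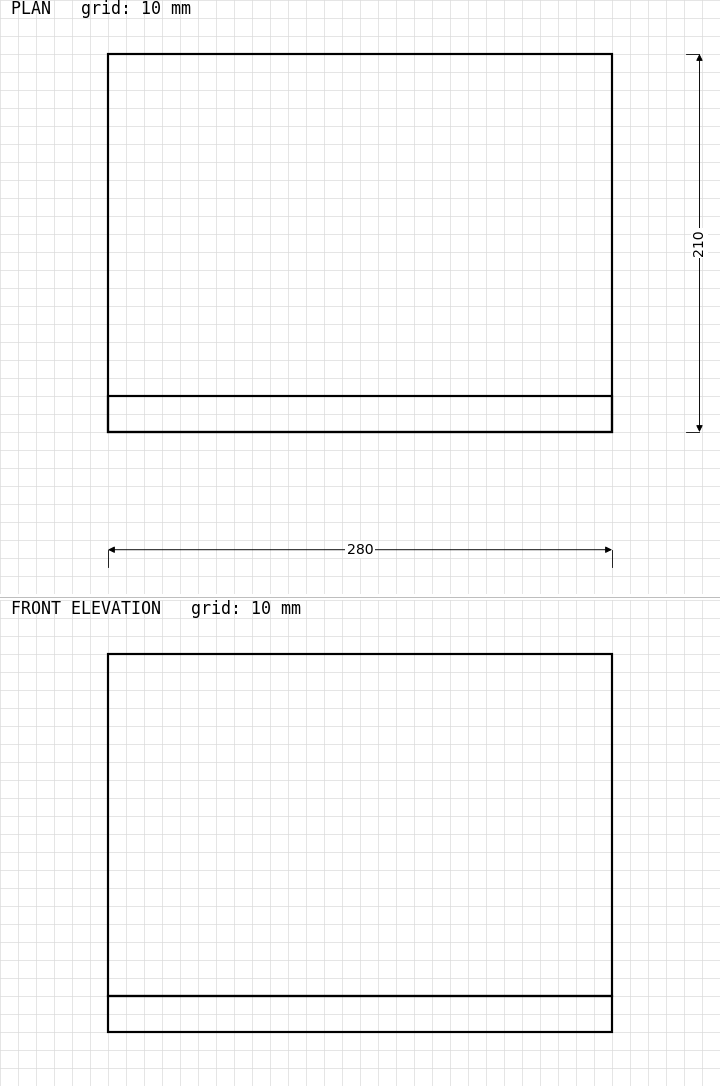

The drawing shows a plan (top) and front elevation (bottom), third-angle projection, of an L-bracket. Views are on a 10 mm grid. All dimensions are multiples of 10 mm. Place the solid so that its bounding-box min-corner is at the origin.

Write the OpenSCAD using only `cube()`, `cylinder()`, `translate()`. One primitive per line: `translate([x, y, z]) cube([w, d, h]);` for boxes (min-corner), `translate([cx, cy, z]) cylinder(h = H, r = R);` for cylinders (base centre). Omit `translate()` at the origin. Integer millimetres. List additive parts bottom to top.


cube([280, 210, 20]);
translate([0, 0, 20]) cube([280, 20, 190]);


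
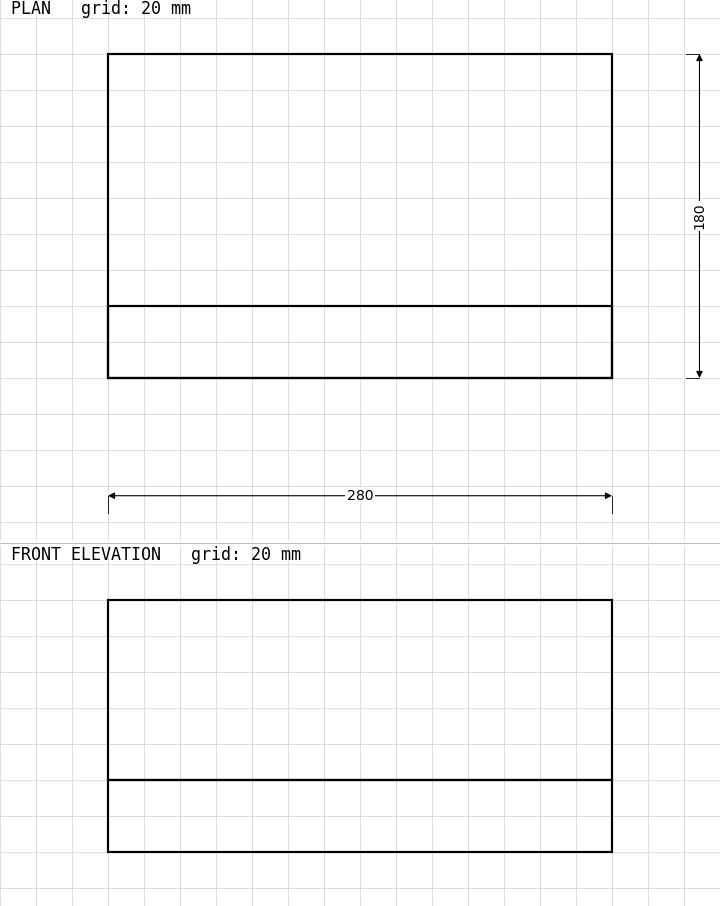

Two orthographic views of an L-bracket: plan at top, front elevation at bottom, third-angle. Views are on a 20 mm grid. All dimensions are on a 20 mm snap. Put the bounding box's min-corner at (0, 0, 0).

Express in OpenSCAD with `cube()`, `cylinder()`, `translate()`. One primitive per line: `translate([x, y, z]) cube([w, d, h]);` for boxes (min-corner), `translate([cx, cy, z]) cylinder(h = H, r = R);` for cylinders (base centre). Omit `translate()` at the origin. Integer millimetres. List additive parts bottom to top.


cube([280, 180, 40]);
translate([0, 0, 40]) cube([280, 40, 100]);


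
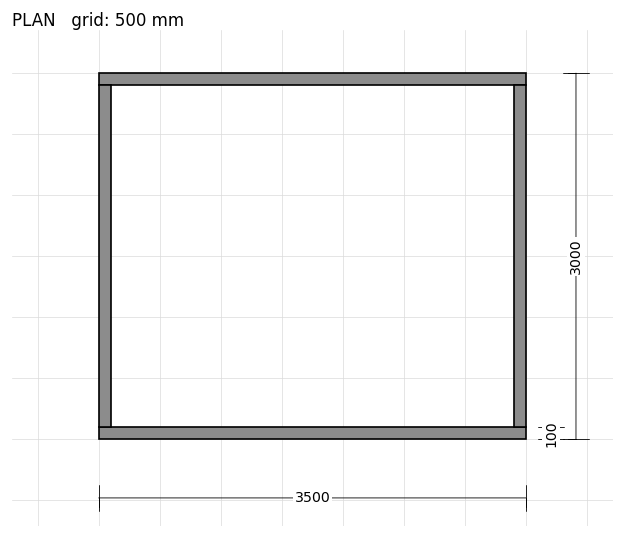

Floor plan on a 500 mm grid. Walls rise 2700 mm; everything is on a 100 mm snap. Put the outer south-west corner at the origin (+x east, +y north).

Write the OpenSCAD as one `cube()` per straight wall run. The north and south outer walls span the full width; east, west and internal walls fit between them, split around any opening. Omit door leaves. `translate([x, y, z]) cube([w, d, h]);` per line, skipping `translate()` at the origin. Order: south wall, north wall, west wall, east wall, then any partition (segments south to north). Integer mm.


cube([3500, 100, 2700]);
translate([0, 2900, 0]) cube([3500, 100, 2700]);
translate([0, 100, 0]) cube([100, 2800, 2700]);
translate([3400, 100, 0]) cube([100, 2800, 2700]);


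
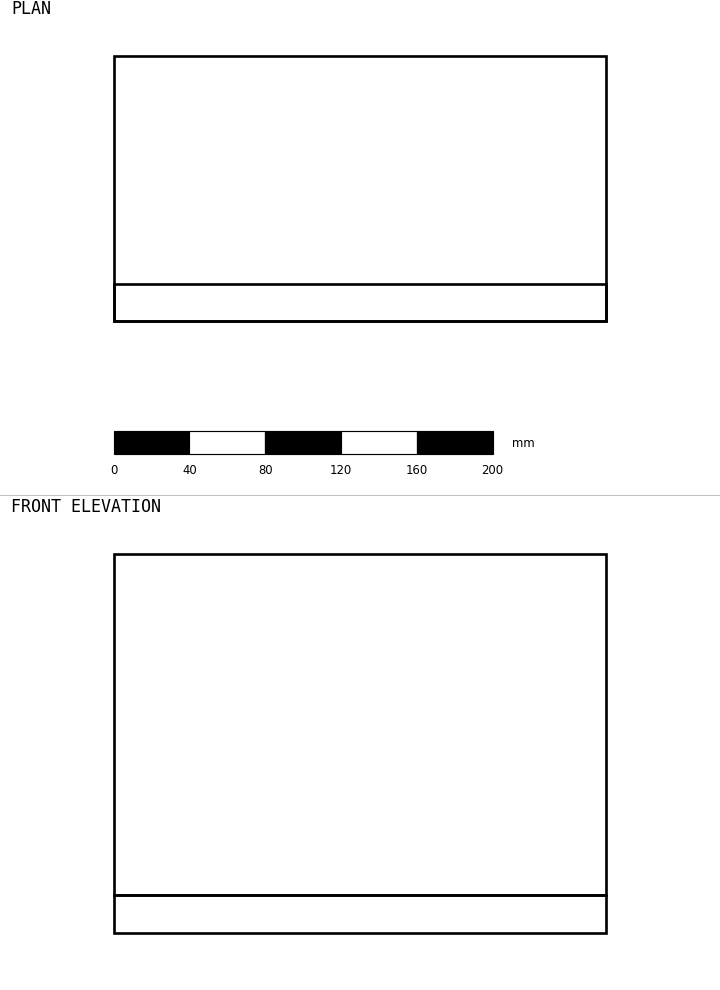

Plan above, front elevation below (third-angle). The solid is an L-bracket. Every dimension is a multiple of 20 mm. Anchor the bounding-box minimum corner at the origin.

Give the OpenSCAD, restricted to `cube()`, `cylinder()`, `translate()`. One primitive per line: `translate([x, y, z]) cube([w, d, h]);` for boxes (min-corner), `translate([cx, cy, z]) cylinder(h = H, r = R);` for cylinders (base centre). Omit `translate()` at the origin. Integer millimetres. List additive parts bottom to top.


cube([260, 140, 20]);
translate([0, 0, 20]) cube([260, 20, 180]);


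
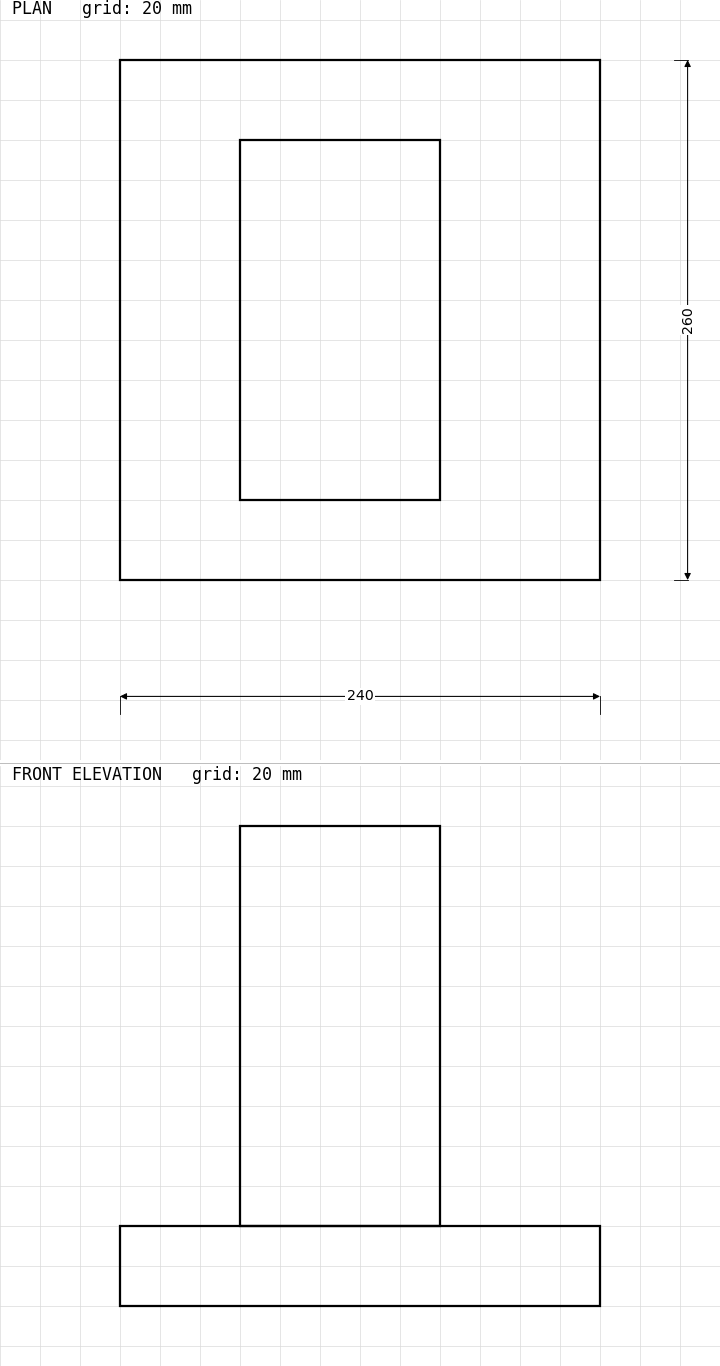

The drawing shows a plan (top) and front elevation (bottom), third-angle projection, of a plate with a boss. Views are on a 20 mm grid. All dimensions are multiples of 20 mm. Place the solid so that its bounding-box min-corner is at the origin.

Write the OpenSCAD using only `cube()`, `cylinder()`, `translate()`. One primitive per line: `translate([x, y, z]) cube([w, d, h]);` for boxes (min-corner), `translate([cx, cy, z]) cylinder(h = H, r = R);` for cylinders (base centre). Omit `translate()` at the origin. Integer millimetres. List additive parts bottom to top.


cube([240, 260, 40]);
translate([60, 40, 40]) cube([100, 180, 200]);
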